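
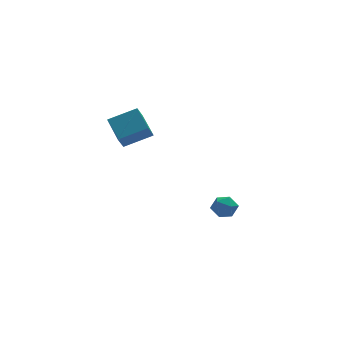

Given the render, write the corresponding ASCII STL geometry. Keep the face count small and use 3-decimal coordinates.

solid 
facet normal 0.433 0.780 -0.452
outer loop
vertex 2.773 -1.984 -4.507
vertex 2.193 -1.543 -4.302
vertex 2.795 -1.614 -3.848
endloop
endfacet
facet normal 0.923 0.322 -0.212
outer loop
vertex 2.773 -1.984 -4.507
vertex 2.795 -1.614 -3.848
vertex 3.036 -2.33 -3.887
endloop
endfacet
facet normal 0.800 -0.312 -0.513
outer loop
vertex 2.773 -1.984 -4.507
vertex 3.036 -2.33 -3.887
vertex 2.583 -2.703 -4.366
endloop
endfacet
facet normal 0.233 -0.246 -0.941
outer loop
vertex 2.773 -1.984 -4.507
vertex 2.583 -2.703 -4.366
vertex 2.062 -2.217 -4.622
endloop
endfacet
facet normal 0.006 0.428 -0.904
outer loop
vertex 2.773 -1.984 -4.507
vertex 2.062 -2.217 -4.622
vertex 2.193 -1.543 -4.302
endloop
endfacet
facet normal 0.832 0.253 0.493
outer loop
vertex 3.036 -2.33 -3.887
vertex 2.795 -1.614 -3.848
vertex 2.618 -2.103 -3.298
endloop
endfacet
facet normal 0.039 0.994 0.103
outer loop
vertex 2.795 -1.614 -3.848
vertex 2.193 -1.543 -4.302
vertex 2.097 -1.617 -3.554
endloop
endfacet
facet normal -0.653 0.425 -0.627
outer loop
vertex 2.193 -1.543 -4.302
vertex 2.062 -2.217 -4.622
vertex 1.644 -1.99 -4.033
endloop
endfacet
facet normal -0.286 -0.668 -0.686
outer loop
vertex 2.062 -2.217 -4.622
vertex 2.583 -2.703 -4.366
vertex 1.885 -2.706 -4.072
endloop
endfacet
facet normal 0.633 -0.774 0.005
outer loop
vertex 2.583 -2.703 -4.366
vertex 3.036 -2.33 -3.887
vertex 2.487 -2.777 -3.618
endloop
endfacet
facet normal -0.233 0.246 0.941
outer loop
vertex 1.907 -2.336 -3.413
vertex 2.618 -2.103 -3.298
vertex 2.097 -1.617 -3.554
endloop
endfacet
facet normal -0.800 0.312 0.513
outer loop
vertex 1.907 -2.336 -3.413
vertex 2.097 -1.617 -3.554
vertex 1.644 -1.99 -4.033
endloop
endfacet
facet normal -0.923 -0.322 0.212
outer loop
vertex 1.907 -2.336 -3.413
vertex 1.644 -1.99 -4.033
vertex 1.885 -2.706 -4.072
endloop
endfacet
facet normal -0.433 -0.780 0.452
outer loop
vertex 1.907 -2.336 -3.413
vertex 1.885 -2.706 -4.072
vertex 2.487 -2.777 -3.618
endloop
endfacet
facet normal -0.006 -0.428 0.904
outer loop
vertex 1.907 -2.336 -3.413
vertex 2.487 -2.777 -3.618
vertex 2.618 -2.103 -3.298
endloop
endfacet
facet normal 0.286 0.668 0.686
outer loop
vertex 2.097 -1.617 -3.554
vertex 2.618 -2.103 -3.298
vertex 2.795 -1.614 -3.848
endloop
endfacet
facet normal -0.633 0.774 -0.005
outer loop
vertex 1.644 -1.99 -4.033
vertex 2.097 -1.617 -3.554
vertex 2.193 -1.543 -4.302
endloop
endfacet
facet normal -0.832 -0.253 -0.493
outer loop
vertex 1.885 -2.706 -4.072
vertex 1.644 -1.99 -4.033
vertex 2.062 -2.217 -4.622
endloop
endfacet
facet normal -0.039 -0.994 -0.103
outer loop
vertex 2.487 -2.777 -3.618
vertex 1.885 -2.706 -4.072
vertex 2.583 -2.703 -4.366
endloop
endfacet
facet normal 0.653 -0.425 0.627
outer loop
vertex 2.618 -2.103 -3.298
vertex 2.487 -2.777 -3.618
vertex 3.036 -2.33 -3.887
endloop
endfacet
facet normal -0.913 0.061 -0.404
outer loop
vertex -3.338 -3.546 2.232
vertex -3.55 -2.12 2.926
vertex -2.99 -3.142 1.507
endloop
endfacet
facet normal 0.132 -0.891 -0.433
outer loop
vertex -1.53 -3.24 2.154
vertex -3.338 -3.546 2.232
vertex -2.99 -3.142 1.507
endloop
endfacet
facet normal -0.913 0.061 -0.404
outer loop
vertex -2.99 -3.142 1.507
vertex -3.55 -2.12 2.926
vertex -3.202 -1.716 2.201
endloop
endfacet
facet normal 0.387 0.449 -0.805
outer loop
vertex -3.202 -1.716 2.201
vertex -1.53 -3.24 2.154
vertex -2.99 -3.142 1.507
endloop
endfacet
facet normal -0.387 -0.449 0.805
outer loop
vertex -3.338 -3.546 2.232
vertex -2.09 -2.218 3.573
vertex -3.55 -2.12 2.926
endloop
endfacet
facet normal 0.132 -0.891 -0.433
outer loop
vertex -1.878 -3.644 2.879
vertex -3.338 -3.546 2.232
vertex -1.53 -3.24 2.154
endloop
endfacet
facet normal -0.387 -0.449 0.805
outer loop
vertex -1.878 -3.644 2.879
vertex -2.09 -2.218 3.573
vertex -3.338 -3.546 2.232
endloop
endfacet
facet normal -0.132 0.891 0.433
outer loop
vertex -3.55 -2.12 2.926
vertex -2.09 -2.218 3.573
vertex -3.202 -1.716 2.201
endloop
endfacet
facet normal 0.387 0.449 -0.805
outer loop
vertex -1.742 -1.814 2.848
vertex -1.53 -3.24 2.154
vertex -3.202 -1.716 2.201
endloop
endfacet
facet normal -0.132 0.891 0.433
outer loop
vertex -3.202 -1.716 2.201
vertex -2.09 -2.218 3.573
vertex -1.742 -1.814 2.848
endloop
endfacet
facet normal 0.913 -0.061 0.404
outer loop
vertex -1.742 -1.814 2.848
vertex -1.878 -3.644 2.879
vertex -1.53 -3.24 2.154
endloop
endfacet
facet normal 0.913 -0.061 0.404
outer loop
vertex -2.09 -2.218 3.573
vertex -1.878 -3.644 2.879
vertex -1.742 -1.814 2.848
endloop
endfacet

endsolid


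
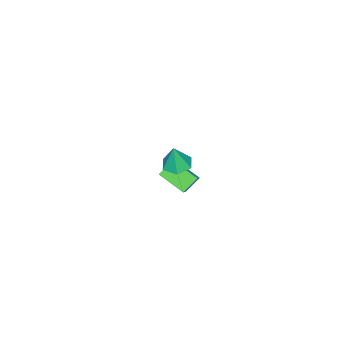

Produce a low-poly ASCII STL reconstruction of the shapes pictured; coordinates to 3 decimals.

solid 
facet normal -0.193 0.027 -0.981
outer loop
vertex 4.513 4.144 2.865
vertex 3.759 3.671 3.0
vertex 3.737 4.57 3.029
endloop
endfacet
facet normal 0.506 0.777 0.375
outer loop
vertex 4.513 4.144 2.865
vertex 3.737 4.57 3.029
vertex 4.061 3.629 4.54
endloop
endfacet
facet normal -0.191 0.027 -0.981
outer loop
vertex 3.737 4.57 3.029
vertex 3.759 3.671 3.0
vertex 2.983 4.097 3.163
endloop
endfacet
facet normal -0.373 0.750 0.547
outer loop
vertex 3.737 4.57 3.029
vertex 2.983 4.097 3.163
vertex 4.061 3.629 4.54
endloop
endfacet
facet normal -0.191 0.027 -0.981
outer loop
vertex 2.983 4.097 3.163
vertex 3.759 3.671 3.0
vertex 3.006 3.197 3.134
endloop
endfacet
facet normal -0.793 -0.040 0.608
outer loop
vertex 2.983 4.097 3.163
vertex 3.006 3.197 3.134
vertex 4.061 3.629 4.54
endloop
endfacet
facet normal -0.191 0.027 -0.981
outer loop
vertex 3.006 3.197 3.134
vertex 3.759 3.671 3.0
vertex 3.782 2.772 2.971
endloop
endfacet
facet normal -0.334 -0.801 0.497
outer loop
vertex 3.006 3.197 3.134
vertex 3.782 2.772 2.971
vertex 4.061 3.629 4.54
endloop
endfacet
facet normal -0.191 0.027 -0.981
outer loop
vertex 3.782 2.772 2.971
vertex 3.759 3.671 3.0
vertex 4.535 3.245 2.837
endloop
endfacet
facet normal 0.544 -0.773 0.326
outer loop
vertex 3.782 2.772 2.971
vertex 4.535 3.245 2.837
vertex 4.061 3.629 4.54
endloop
endfacet
facet normal -0.192 0.026 -0.981
outer loop
vertex 4.535 3.245 2.837
vertex 3.759 3.671 3.0
vertex 4.513 4.144 2.865
endloop
endfacet
facet normal 0.964 0.015 0.265
outer loop
vertex 4.535 3.245 2.837
vertex 4.513 4.144 2.865
vertex 4.061 3.629 4.54
endloop
endfacet
facet normal -0.692 0.319 0.648
outer loop
vertex -1.818 -0.236 -2.81
vertex -1.784 1.509 -3.634
vertex -2.475 -0.494 -3.384
endloop
endfacet
facet normal -0.018 -0.904 0.427
outer loop
vertex -1.576 -0.909 -4.226
vertex -1.818 -0.236 -2.81
vertex -2.475 -0.494 -3.384
endloop
endfacet
facet normal -0.692 0.319 0.648
outer loop
vertex -2.475 -0.494 -3.384
vertex -1.784 1.509 -3.634
vertex -2.441 1.251 -4.208
endloop
endfacet
facet normal -0.722 -0.284 -0.631
outer loop
vertex -2.441 1.251 -4.208
vertex -1.576 -0.909 -4.226
vertex -2.475 -0.494 -3.384
endloop
endfacet
facet normal 0.722 0.284 0.631
outer loop
vertex -1.818 -0.236 -2.81
vertex -0.885 1.094 -4.476
vertex -1.784 1.509 -3.634
endloop
endfacet
facet normal -0.018 -0.904 0.427
outer loop
vertex -0.919 -0.651 -3.652
vertex -1.818 -0.236 -2.81
vertex -1.576 -0.909 -4.226
endloop
endfacet
facet normal 0.722 0.284 0.631
outer loop
vertex -0.919 -0.651 -3.652
vertex -0.885 1.094 -4.476
vertex -1.818 -0.236 -2.81
endloop
endfacet
facet normal 0.018 0.904 -0.427
outer loop
vertex -1.784 1.509 -3.634
vertex -0.885 1.094 -4.476
vertex -2.441 1.251 -4.208
endloop
endfacet
facet normal -0.722 -0.284 -0.631
outer loop
vertex -1.542 0.836 -5.05
vertex -1.576 -0.909 -4.226
vertex -2.441 1.251 -4.208
endloop
endfacet
facet normal 0.018 0.904 -0.427
outer loop
vertex -2.441 1.251 -4.208
vertex -0.885 1.094 -4.476
vertex -1.542 0.836 -5.05
endloop
endfacet
facet normal 0.692 -0.319 -0.648
outer loop
vertex -1.542 0.836 -5.05
vertex -0.919 -0.651 -3.652
vertex -1.576 -0.909 -4.226
endloop
endfacet
facet normal 0.692 -0.319 -0.648
outer loop
vertex -0.885 1.094 -4.476
vertex -0.919 -0.651 -3.652
vertex -1.542 0.836 -5.05
endloop
endfacet

endsolid


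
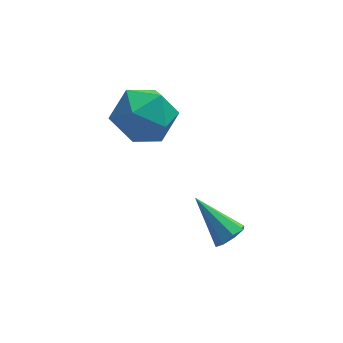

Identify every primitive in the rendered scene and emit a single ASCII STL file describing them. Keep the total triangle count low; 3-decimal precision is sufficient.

solid 
facet normal 0.537 -0.562 -0.629
outer loop
vertex 0.129 -1.448 -2.423
vertex -0.134 -1.888 -2.254
vertex -0.211 -1.524 -2.645
endloop
endfacet
facet normal 0.021 0.936 -0.352
outer loop
vertex 0.129 -1.448 -2.423
vertex -0.211 -1.524 -2.645
vertex -1.006 -0.972 -1.226
endloop
endfacet
facet normal 0.535 -0.563 -0.630
outer loop
vertex -0.211 -1.524 -2.645
vertex -0.134 -1.888 -2.254
vertex -0.506 -1.813 -2.637
endloop
endfacet
facet normal -0.589 0.585 -0.558
outer loop
vertex -0.211 -1.524 -2.645
vertex -0.506 -1.813 -2.637
vertex -1.006 -0.972 -1.226
endloop
endfacet
facet normal 0.535 -0.563 -0.630
outer loop
vertex -0.506 -1.813 -2.637
vertex -0.134 -1.888 -2.254
vertex -0.583 -2.146 -2.405
endloop
endfacet
facet normal -0.944 -0.010 -0.328
outer loop
vertex -0.506 -1.813 -2.637
vertex -0.583 -2.146 -2.405
vertex -1.006 -0.972 -1.226
endloop
endfacet
facet normal 0.535 -0.562 -0.631
outer loop
vertex -0.583 -2.146 -2.405
vertex -0.134 -1.888 -2.254
vertex -0.397 -2.329 -2.084
endloop
endfacet
facet normal -0.840 -0.504 0.200
outer loop
vertex -0.583 -2.146 -2.405
vertex -0.397 -2.329 -2.084
vertex -1.006 -0.972 -1.226
endloop
endfacet
facet normal 0.534 -0.562 -0.631
outer loop
vertex -0.397 -2.329 -2.084
vertex -0.134 -1.888 -2.254
vertex -0.056 -2.253 -1.863
endloop
endfacet
facet normal -0.333 -0.606 0.722
outer loop
vertex -0.397 -2.329 -2.084
vertex -0.056 -2.253 -1.863
vertex -1.006 -0.972 -1.226
endloop
endfacet
facet normal 0.535 -0.562 -0.631
outer loop
vertex -0.056 -2.253 -1.863
vertex -0.134 -1.888 -2.254
vertex 0.239 -1.964 -1.87
endloop
endfacet
facet normal 0.274 -0.257 0.927
outer loop
vertex -0.056 -2.253 -1.863
vertex 0.239 -1.964 -1.87
vertex -1.006 -0.972 -1.226
endloop
endfacet
facet normal 0.535 -0.562 -0.631
outer loop
vertex 0.239 -1.964 -1.87
vertex -0.134 -1.888 -2.254
vertex 0.316 -1.63 -2.102
endloop
endfacet
facet normal 0.631 0.339 0.698
outer loop
vertex 0.239 -1.964 -1.87
vertex 0.316 -1.63 -2.102
vertex -1.006 -0.972 -1.226
endloop
endfacet
facet normal 0.535 -0.562 -0.631
outer loop
vertex 0.316 -1.63 -2.102
vertex -0.134 -1.888 -2.254
vertex 0.129 -1.448 -2.423
endloop
endfacet
facet normal 0.526 0.834 0.167
outer loop
vertex 0.316 -1.63 -2.102
vertex 0.129 -1.448 -2.423
vertex -1.006 -0.972 -1.226
endloop
endfacet
facet normal -0.132 -0.006 0.991
outer loop
vertex -2.685 1.168 2.013
vertex -2.642 0.097 2.012
vertex -1.743 0.669 2.135
endloop
endfacet
facet normal 0.208 0.585 0.784
outer loop
vertex -2.685 1.168 2.013
vertex -1.743 0.669 2.135
vertex -1.814 1.536 1.507
endloop
endfacet
facet normal -0.208 0.926 0.315
outer loop
vertex -2.685 1.168 2.013
vertex -1.814 1.536 1.507
vertex -2.756 1.498 0.995
endloop
endfacet
facet normal -0.805 0.546 0.233
outer loop
vertex -2.685 1.168 2.013
vertex -2.756 1.498 0.995
vertex -3.268 0.609 1.308
endloop
endfacet
facet normal -0.758 -0.031 0.651
outer loop
vertex -2.685 1.168 2.013
vertex -3.268 0.609 1.308
vertex -2.642 0.097 2.012
endloop
endfacet
facet normal 0.806 0.389 0.446
outer loop
vertex -1.814 1.536 1.507
vertex -1.743 0.669 2.135
vertex -1.232 0.691 1.192
endloop
endfacet
facet normal 0.255 -0.569 0.782
outer loop
vertex -1.743 0.669 2.135
vertex -2.642 0.097 2.012
vertex -1.744 -0.198 1.505
endloop
endfacet
facet normal -0.759 -0.609 0.232
outer loop
vertex -2.642 0.097 2.012
vertex -3.268 0.609 1.308
vertex -2.686 -0.236 0.993
endloop
endfacet
facet normal -0.835 0.324 -0.445
outer loop
vertex -3.268 0.609 1.308
vertex -2.756 1.498 0.995
vertex -2.757 0.631 0.365
endloop
endfacet
facet normal 0.132 0.940 -0.313
outer loop
vertex -2.756 1.498 0.995
vertex -1.814 1.536 1.507
vertex -1.858 1.203 0.488
endloop
endfacet
facet normal 0.805 -0.546 -0.233
outer loop
vertex -1.815 0.132 0.487
vertex -1.232 0.691 1.192
vertex -1.744 -0.198 1.505
endloop
endfacet
facet normal 0.208 -0.926 -0.315
outer loop
vertex -1.815 0.132 0.487
vertex -1.744 -0.198 1.505
vertex -2.686 -0.236 0.993
endloop
endfacet
facet normal -0.208 -0.585 -0.784
outer loop
vertex -1.815 0.132 0.487
vertex -2.686 -0.236 0.993
vertex -2.757 0.631 0.365
endloop
endfacet
facet normal 0.132 0.006 -0.991
outer loop
vertex -1.815 0.132 0.487
vertex -2.757 0.631 0.365
vertex -1.858 1.203 0.488
endloop
endfacet
facet normal 0.758 0.031 -0.651
outer loop
vertex -1.815 0.132 0.487
vertex -1.858 1.203 0.488
vertex -1.232 0.691 1.192
endloop
endfacet
facet normal 0.835 -0.324 0.445
outer loop
vertex -1.744 -0.198 1.505
vertex -1.232 0.691 1.192
vertex -1.743 0.669 2.135
endloop
endfacet
facet normal -0.132 -0.940 0.313
outer loop
vertex -2.686 -0.236 0.993
vertex -1.744 -0.198 1.505
vertex -2.642 0.097 2.012
endloop
endfacet
facet normal -0.806 -0.389 -0.446
outer loop
vertex -2.757 0.631 0.365
vertex -2.686 -0.236 0.993
vertex -3.268 0.609 1.308
endloop
endfacet
facet normal -0.255 0.569 -0.782
outer loop
vertex -1.858 1.203 0.488
vertex -2.757 0.631 0.365
vertex -2.756 1.498 0.995
endloop
endfacet
facet normal 0.759 0.609 -0.232
outer loop
vertex -1.232 0.691 1.192
vertex -1.858 1.203 0.488
vertex -1.814 1.536 1.507
endloop
endfacet

endsolid


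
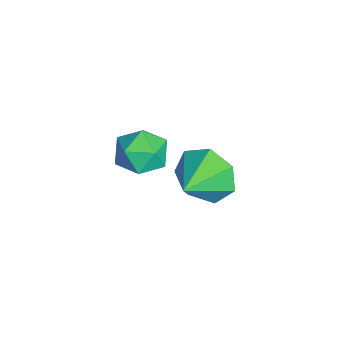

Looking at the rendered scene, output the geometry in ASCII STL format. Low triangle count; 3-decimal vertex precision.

solid 
facet normal -0.794 0.499 -0.347
outer loop
vertex 1.651 -1.352 -4.443
vertex 1.158 -1.588 -3.654
vertex 1.709 -0.817 -3.807
endloop
endfacet
facet normal 0.944 0.206 -0.259
outer loop
vertex 1.651 -1.352 -4.443
vertex 1.709 -0.817 -3.807
vertex 2.182 -2.232 -3.206
endloop
endfacet
facet normal -0.794 0.499 -0.347
outer loop
vertex 1.709 -0.817 -3.807
vertex 1.158 -1.588 -3.654
vertex 1.352 -0.863 -3.056
endloop
endfacet
facet normal 0.800 0.440 0.407
outer loop
vertex 1.709 -0.817 -3.807
vertex 1.352 -0.863 -3.056
vertex 2.182 -2.232 -3.206
endloop
endfacet
facet normal -0.794 0.499 -0.347
outer loop
vertex 1.352 -0.863 -3.056
vertex 1.158 -1.588 -3.654
vertex 0.849 -1.455 -2.755
endloop
endfacet
facet normal 0.387 0.135 0.912
outer loop
vertex 1.352 -0.863 -3.056
vertex 0.849 -1.455 -2.755
vertex 2.182 -2.232 -3.206
endloop
endfacet
facet normal -0.794 0.499 -0.347
outer loop
vertex 0.849 -1.455 -2.755
vertex 1.158 -1.588 -3.654
vertex 0.578 -2.147 -3.131
endloop
endfacet
facet normal 0.015 -0.482 0.876
outer loop
vertex 0.849 -1.455 -2.755
vertex 0.578 -2.147 -3.131
vertex 2.182 -2.232 -3.206
endloop
endfacet
facet normal -0.794 0.499 -0.347
outer loop
vertex 0.578 -2.147 -3.131
vertex 1.158 -1.588 -3.654
vertex 0.744 -2.419 -3.901
endloop
endfacet
facet normal -0.035 -0.945 0.326
outer loop
vertex 0.578 -2.147 -3.131
vertex 0.744 -2.419 -3.901
vertex 2.182 -2.232 -3.206
endloop
endfacet
facet normal -0.794 0.499 -0.347
outer loop
vertex 0.744 -2.419 -3.901
vertex 1.158 -1.588 -3.654
vertex 1.222 -2.065 -4.485
endloop
endfacet
facet normal 0.274 -0.905 -0.324
outer loop
vertex 0.744 -2.419 -3.901
vertex 1.222 -2.065 -4.485
vertex 2.182 -2.232 -3.206
endloop
endfacet
facet normal -0.794 0.498 -0.347
outer loop
vertex 1.222 -2.065 -4.485
vertex 1.158 -1.588 -3.654
vertex 1.651 -1.352 -4.443
endloop
endfacet
facet normal 0.710 -0.393 -0.584
outer loop
vertex 1.222 -2.065 -4.485
vertex 1.651 -1.352 -4.443
vertex 2.182 -2.232 -3.206
endloop
endfacet
facet normal 0.033 0.594 0.804
outer loop
vertex 2.494 -2.673 -0.51
vertex 2.526 -3.316 -0.036
vertex 3.201 -2.986 -0.308
endloop
endfacet
facet normal 0.335 0.911 0.240
outer loop
vertex 2.494 -2.673 -0.51
vertex 3.201 -2.986 -0.308
vertex 3.071 -2.741 -1.058
endloop
endfacet
facet normal -0.153 0.948 -0.279
outer loop
vertex 2.494 -2.673 -0.51
vertex 3.071 -2.741 -1.058
vertex 2.316 -2.919 -1.249
endloop
endfacet
facet normal -0.756 0.653 -0.035
outer loop
vertex 2.494 -2.673 -0.51
vertex 2.316 -2.919 -1.249
vertex 1.979 -3.275 -0.617
endloop
endfacet
facet normal -0.640 0.435 0.633
outer loop
vertex 2.494 -2.673 -0.51
vertex 1.979 -3.275 -0.617
vertex 2.526 -3.316 -0.036
endloop
endfacet
facet normal 0.868 0.497 0.012
outer loop
vertex 3.071 -2.741 -1.058
vertex 3.201 -2.986 -0.308
vertex 3.461 -3.425 -0.923
endloop
endfacet
facet normal 0.381 -0.017 0.924
outer loop
vertex 3.201 -2.986 -0.308
vertex 2.526 -3.316 -0.036
vertex 3.124 -3.781 -0.291
endloop
endfacet
facet normal -0.709 -0.277 0.648
outer loop
vertex 2.526 -3.316 -0.036
vertex 1.979 -3.275 -0.617
vertex 2.369 -3.959 -0.482
endloop
endfacet
facet normal -0.897 0.078 -0.435
outer loop
vertex 1.979 -3.275 -0.617
vertex 2.316 -2.919 -1.249
vertex 2.239 -3.714 -1.232
endloop
endfacet
facet normal 0.079 0.555 -0.828
outer loop
vertex 2.316 -2.919 -1.249
vertex 3.071 -2.741 -1.058
vertex 2.914 -3.384 -1.504
endloop
endfacet
facet normal 0.756 -0.653 0.035
outer loop
vertex 2.946 -4.027 -1.03
vertex 3.461 -3.425 -0.923
vertex 3.124 -3.781 -0.291
endloop
endfacet
facet normal 0.153 -0.948 0.279
outer loop
vertex 2.946 -4.027 -1.03
vertex 3.124 -3.781 -0.291
vertex 2.369 -3.959 -0.482
endloop
endfacet
facet normal -0.335 -0.911 -0.240
outer loop
vertex 2.946 -4.027 -1.03
vertex 2.369 -3.959 -0.482
vertex 2.239 -3.714 -1.232
endloop
endfacet
facet normal -0.033 -0.594 -0.804
outer loop
vertex 2.946 -4.027 -1.03
vertex 2.239 -3.714 -1.232
vertex 2.914 -3.384 -1.504
endloop
endfacet
facet normal 0.640 -0.435 -0.633
outer loop
vertex 2.946 -4.027 -1.03
vertex 2.914 -3.384 -1.504
vertex 3.461 -3.425 -0.923
endloop
endfacet
facet normal 0.897 -0.078 0.435
outer loop
vertex 3.124 -3.781 -0.291
vertex 3.461 -3.425 -0.923
vertex 3.201 -2.986 -0.308
endloop
endfacet
facet normal -0.079 -0.555 0.828
outer loop
vertex 2.369 -3.959 -0.482
vertex 3.124 -3.781 -0.291
vertex 2.526 -3.316 -0.036
endloop
endfacet
facet normal -0.868 -0.497 -0.012
outer loop
vertex 2.239 -3.714 -1.232
vertex 2.369 -3.959 -0.482
vertex 1.979 -3.275 -0.617
endloop
endfacet
facet normal -0.381 0.017 -0.924
outer loop
vertex 2.914 -3.384 -1.504
vertex 2.239 -3.714 -1.232
vertex 2.316 -2.919 -1.249
endloop
endfacet
facet normal 0.709 0.277 -0.648
outer loop
vertex 3.461 -3.425 -0.923
vertex 2.914 -3.384 -1.504
vertex 3.071 -2.741 -1.058
endloop
endfacet

endsolid


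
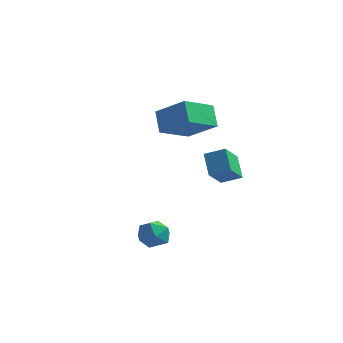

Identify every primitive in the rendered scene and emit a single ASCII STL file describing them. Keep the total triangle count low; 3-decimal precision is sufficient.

solid 
facet normal -0.871 -0.321 -0.373
outer loop
vertex 1.341 2.663 -0.026
vertex 0.564 3.43 1.13
vertex 1.248 4.089 -1.036
endloop
endfacet
facet normal 0.489 -0.483 -0.727
outer loop
vertex 2.336 4.49 -0.57
vertex 1.341 2.663 -0.026
vertex 1.248 4.089 -1.036
endloop
endfacet
facet normal -0.871 -0.321 -0.373
outer loop
vertex 1.248 4.089 -1.036
vertex 0.564 3.43 1.13
vertex 0.47 4.856 0.12
endloop
endfacet
facet normal -0.053 0.815 -0.577
outer loop
vertex 0.47 4.856 0.12
vertex 2.336 4.49 -0.57
vertex 1.248 4.089 -1.036
endloop
endfacet
facet normal 0.053 -0.815 0.577
outer loop
vertex 1.341 2.663 -0.026
vertex 1.652 3.831 1.596
vertex 0.564 3.43 1.13
endloop
endfacet
facet normal 0.489 -0.483 -0.727
outer loop
vertex 2.43 3.064 0.44
vertex 1.341 2.663 -0.026
vertex 2.336 4.49 -0.57
endloop
endfacet
facet normal 0.053 -0.815 0.577
outer loop
vertex 2.43 3.064 0.44
vertex 1.652 3.831 1.596
vertex 1.341 2.663 -0.026
endloop
endfacet
facet normal -0.489 0.482 0.727
outer loop
vertex 0.564 3.43 1.13
vertex 1.652 3.831 1.596
vertex 0.47 4.856 0.12
endloop
endfacet
facet normal -0.053 0.815 -0.577
outer loop
vertex 1.559 5.257 0.586
vertex 2.336 4.49 -0.57
vertex 0.47 4.856 0.12
endloop
endfacet
facet normal -0.489 0.483 0.727
outer loop
vertex 0.47 4.856 0.12
vertex 1.652 3.831 1.596
vertex 1.559 5.257 0.586
endloop
endfacet
facet normal 0.871 0.321 0.372
outer loop
vertex 1.559 5.257 0.586
vertex 2.43 3.064 0.44
vertex 2.336 4.49 -0.57
endloop
endfacet
facet normal 0.871 0.321 0.373
outer loop
vertex 1.652 3.831 1.596
vertex 2.43 3.064 0.44
vertex 1.559 5.257 0.586
endloop
endfacet
facet normal -0.436 0.427 0.792
outer loop
vertex 0.184 2.092 5.254
vertex 0.751 4.05 4.511
vertex -1.693 2.218 4.154
endloop
endfacet
facet normal -0.261 -0.903 0.342
outer loop
vertex -1.031 1.57 2.949
vertex 0.184 2.092 5.254
vertex -1.693 2.218 4.154
endloop
endfacet
facet normal -0.435 0.426 0.793
outer loop
vertex -1.693 2.218 4.154
vertex 0.751 4.05 4.511
vertex -1.127 4.177 3.411
endloop
endfacet
facet normal -0.862 0.058 -0.504
outer loop
vertex -1.127 4.177 3.411
vertex -1.031 1.57 2.949
vertex -1.693 2.218 4.154
endloop
endfacet
facet normal 0.861 -0.058 0.504
outer loop
vertex 0.184 2.092 5.254
vertex 1.413 3.402 3.306
vertex 0.751 4.05 4.511
endloop
endfacet
facet normal -0.261 -0.903 0.342
outer loop
vertex 0.847 1.443 4.049
vertex 0.184 2.092 5.254
vertex -1.031 1.57 2.949
endloop
endfacet
facet normal 0.861 -0.057 0.505
outer loop
vertex 0.847 1.443 4.049
vertex 1.413 3.402 3.306
vertex 0.184 2.092 5.254
endloop
endfacet
facet normal 0.261 0.903 -0.342
outer loop
vertex 0.751 4.05 4.511
vertex 1.413 3.402 3.306
vertex -1.127 4.177 3.411
endloop
endfacet
facet normal -0.861 0.058 -0.505
outer loop
vertex -0.464 3.528 2.206
vertex -1.031 1.57 2.949
vertex -1.127 4.177 3.411
endloop
endfacet
facet normal 0.261 0.903 -0.342
outer loop
vertex -1.127 4.177 3.411
vertex 1.413 3.402 3.306
vertex -0.464 3.528 2.206
endloop
endfacet
facet normal 0.435 -0.427 -0.793
outer loop
vertex -0.464 3.528 2.206
vertex 0.847 1.443 4.049
vertex -1.031 1.57 2.949
endloop
endfacet
facet normal 0.436 -0.427 -0.793
outer loop
vertex 1.413 3.402 3.306
vertex 0.847 1.443 4.049
vertex -0.464 3.528 2.206
endloop
endfacet
facet normal 0.259 0.211 0.942
outer loop
vertex 1.067 -1.854 -1.891
vertex 1.173 -2.819 -1.704
vertex 1.941 -2.293 -2.033
endloop
endfacet
facet normal 0.452 0.738 0.501
outer loop
vertex 1.067 -1.854 -1.891
vertex 1.941 -2.293 -2.033
vertex 1.604 -1.639 -2.693
endloop
endfacet
facet normal -0.134 0.976 0.172
outer loop
vertex 1.067 -1.854 -1.891
vertex 1.604 -1.639 -2.693
vertex 0.626 -1.76 -2.771
endloop
endfacet
facet normal -0.691 0.596 0.410
outer loop
vertex 1.067 -1.854 -1.891
vertex 0.626 -1.76 -2.771
vertex 0.359 -2.49 -2.159
endloop
endfacet
facet normal -0.446 0.123 0.887
outer loop
vertex 1.067 -1.854 -1.891
vertex 0.359 -2.49 -2.159
vertex 1.173 -2.819 -1.704
endloop
endfacet
facet normal 0.886 0.463 0.007
outer loop
vertex 1.604 -1.639 -2.693
vertex 1.941 -2.293 -2.033
vertex 2.041 -2.47 -3.001
endloop
endfacet
facet normal 0.575 -0.389 0.720
outer loop
vertex 1.941 -2.293 -2.033
vertex 1.173 -2.819 -1.704
vertex 1.774 -3.2 -2.389
endloop
endfacet
facet normal -0.567 -0.531 0.630
outer loop
vertex 1.173 -2.819 -1.704
vertex 0.359 -2.49 -2.159
vertex 0.796 -3.321 -2.467
endloop
endfacet
facet normal -0.962 0.233 -0.142
outer loop
vertex 0.359 -2.49 -2.159
vertex 0.626 -1.76 -2.771
vertex 0.459 -2.667 -3.127
endloop
endfacet
facet normal -0.063 0.848 -0.527
outer loop
vertex 0.626 -1.76 -2.771
vertex 1.604 -1.639 -2.693
vertex 1.227 -2.141 -3.456
endloop
endfacet
facet normal 0.691 -0.596 -0.410
outer loop
vertex 1.333 -3.106 -3.269
vertex 2.041 -2.47 -3.001
vertex 1.774 -3.2 -2.389
endloop
endfacet
facet normal 0.134 -0.976 -0.172
outer loop
vertex 1.333 -3.106 -3.269
vertex 1.774 -3.2 -2.389
vertex 0.796 -3.321 -2.467
endloop
endfacet
facet normal -0.452 -0.738 -0.501
outer loop
vertex 1.333 -3.106 -3.269
vertex 0.796 -3.321 -2.467
vertex 0.459 -2.667 -3.127
endloop
endfacet
facet normal -0.259 -0.211 -0.942
outer loop
vertex 1.333 -3.106 -3.269
vertex 0.459 -2.667 -3.127
vertex 1.227 -2.141 -3.456
endloop
endfacet
facet normal 0.446 -0.123 -0.887
outer loop
vertex 1.333 -3.106 -3.269
vertex 1.227 -2.141 -3.456
vertex 2.041 -2.47 -3.001
endloop
endfacet
facet normal 0.962 -0.233 0.142
outer loop
vertex 1.774 -3.2 -2.389
vertex 2.041 -2.47 -3.001
vertex 1.941 -2.293 -2.033
endloop
endfacet
facet normal 0.063 -0.848 0.527
outer loop
vertex 0.796 -3.321 -2.467
vertex 1.774 -3.2 -2.389
vertex 1.173 -2.819 -1.704
endloop
endfacet
facet normal -0.886 -0.463 -0.007
outer loop
vertex 0.459 -2.667 -3.127
vertex 0.796 -3.321 -2.467
vertex 0.359 -2.49 -2.159
endloop
endfacet
facet normal -0.575 0.389 -0.720
outer loop
vertex 1.227 -2.141 -3.456
vertex 0.459 -2.667 -3.127
vertex 0.626 -1.76 -2.771
endloop
endfacet
facet normal 0.567 0.531 -0.630
outer loop
vertex 2.041 -2.47 -3.001
vertex 1.227 -2.141 -3.456
vertex 1.604 -1.639 -2.693
endloop
endfacet

endsolid


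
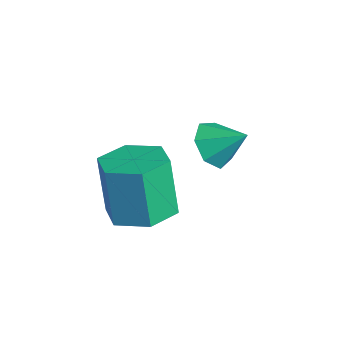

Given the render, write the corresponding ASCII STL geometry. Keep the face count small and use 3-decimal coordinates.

solid 
facet normal -0.577 -0.557 -0.597
outer loop
vertex -3.403 -1.67 -0.102
vertex -3.942 -1.12 -0.094
vertex -3.353 -1.207 -0.582
endloop
endfacet
facet normal 0.994 -0.106 0.002
outer loop
vertex -3.403 -1.67 -0.102
vertex -3.353 -1.207 -0.582
vertex -3.278 -0.48 0.594
endloop
endfacet
facet normal -0.577 -0.556 -0.598
outer loop
vertex -3.353 -1.207 -0.582
vertex -3.942 -1.12 -0.094
vertex -3.746 -0.679 -0.694
endloop
endfacet
facet normal 0.783 0.506 -0.363
outer loop
vertex -3.353 -1.207 -0.582
vertex -3.746 -0.679 -0.694
vertex -3.278 -0.48 0.594
endloop
endfacet
facet normal -0.578 -0.556 -0.597
outer loop
vertex -3.746 -0.679 -0.694
vertex -3.942 -1.12 -0.094
vertex -4.287 -0.482 -0.354
endloop
endfacet
facet normal 0.207 0.953 -0.222
outer loop
vertex -3.746 -0.679 -0.694
vertex -4.287 -0.482 -0.354
vertex -3.278 -0.48 0.594
endloop
endfacet
facet normal -0.578 -0.556 -0.598
outer loop
vertex -4.287 -0.482 -0.354
vertex -3.942 -1.12 -0.094
vertex -4.568 -0.766 0.182
endloop
endfacet
facet normal -0.301 0.899 0.318
outer loop
vertex -4.287 -0.482 -0.354
vertex -4.568 -0.766 0.182
vertex -3.278 -0.48 0.594
endloop
endfacet
facet normal -0.578 -0.556 -0.598
outer loop
vertex -4.568 -0.766 0.182
vertex -3.942 -1.12 -0.094
vertex -4.378 -1.316 0.51
endloop
endfacet
facet normal -0.357 0.384 0.851
outer loop
vertex -4.568 -0.766 0.182
vertex -4.378 -1.316 0.51
vertex -3.278 -0.48 0.594
endloop
endfacet
facet normal -0.577 -0.557 -0.597
outer loop
vertex -4.378 -1.316 0.51
vertex -3.942 -1.12 -0.094
vertex -3.86 -1.718 0.384
endloop
endfacet
facet normal 0.080 -0.203 0.976
outer loop
vertex -4.378 -1.316 0.51
vertex -3.86 -1.718 0.384
vertex -3.278 -0.48 0.594
endloop
endfacet
facet normal -0.577 -0.557 -0.598
outer loop
vertex -3.86 -1.718 0.384
vertex -3.942 -1.12 -0.094
vertex -3.403 -1.67 -0.102
endloop
endfacet
facet normal 0.681 -0.422 0.599
outer loop
vertex -3.86 -1.718 0.384
vertex -3.403 -1.67 -0.102
vertex -3.278 -0.48 0.594
endloop
endfacet
facet normal 0.261 0.001 -0.965
outer loop
vertex -1.681 -3.998 -0.349
vertex -2.589 -3.808 -0.594
vertex -1.977 -3.088 -0.428
endloop
endfacet
facet normal 0.915 0.319 0.247
outer loop
vertex -1.681 -3.998 -0.349
vertex -1.977 -3.088 -0.428
vertex -2.142 -4.001 1.359
endloop
endfacet
facet normal 0.915 0.319 0.247
outer loop
vertex -2.142 -4.001 1.359
vertex -1.977 -3.088 -0.428
vertex -2.438 -3.091 1.281
endloop
endfacet
facet normal -0.261 -0.002 0.965
outer loop
vertex -2.142 -4.001 1.359
vertex -2.438 -3.091 1.281
vertex -3.051 -3.812 1.114
endloop
endfacet
facet normal 0.261 0.001 -0.965
outer loop
vertex -1.977 -3.088 -0.428
vertex -2.589 -3.808 -0.594
vertex -2.885 -2.899 -0.673
endloop
endfacet
facet normal 0.190 0.980 0.053
outer loop
vertex -1.977 -3.088 -0.428
vertex -2.885 -2.899 -0.673
vertex -2.438 -3.091 1.281
endloop
endfacet
facet normal 0.190 0.980 0.053
outer loop
vertex -2.438 -3.091 1.281
vertex -2.885 -2.899 -0.673
vertex -3.347 -2.902 1.036
endloop
endfacet
facet normal -0.261 -0.002 0.965
outer loop
vertex -2.438 -3.091 1.281
vertex -3.347 -2.902 1.036
vertex -3.051 -3.812 1.114
endloop
endfacet
facet normal 0.260 0.001 -0.965
outer loop
vertex -2.885 -2.899 -0.673
vertex -2.589 -3.808 -0.594
vertex -3.498 -3.619 -0.839
endloop
endfacet
facet normal -0.724 0.661 -0.195
outer loop
vertex -2.885 -2.899 -0.673
vertex -3.498 -3.619 -0.839
vertex -3.347 -2.902 1.036
endloop
endfacet
facet normal -0.725 0.661 -0.194
outer loop
vertex -3.347 -2.902 1.036
vertex -3.498 -3.619 -0.839
vertex -3.959 -3.622 0.869
endloop
endfacet
facet normal -0.261 -0.002 0.965
outer loop
vertex -3.347 -2.902 1.036
vertex -3.959 -3.622 0.869
vertex -3.051 -3.812 1.114
endloop
endfacet
facet normal 0.261 0.002 -0.965
outer loop
vertex -3.498 -3.619 -0.839
vertex -2.589 -3.808 -0.594
vertex -3.202 -4.529 -0.761
endloop
endfacet
facet normal -0.915 -0.319 -0.248
outer loop
vertex -3.498 -3.619 -0.839
vertex -3.202 -4.529 -0.761
vertex -3.959 -3.622 0.869
endloop
endfacet
facet normal -0.915 -0.319 -0.247
outer loop
vertex -3.959 -3.622 0.869
vertex -3.202 -4.529 -0.761
vertex -3.663 -4.532 0.948
endloop
endfacet
facet normal -0.261 -0.001 0.965
outer loop
vertex -3.959 -3.622 0.869
vertex -3.663 -4.532 0.948
vertex -3.051 -3.812 1.114
endloop
endfacet
facet normal 0.261 0.002 -0.965
outer loop
vertex -3.202 -4.529 -0.761
vertex -2.589 -3.808 -0.594
vertex -2.293 -4.718 -0.516
endloop
endfacet
facet normal -0.190 -0.980 -0.053
outer loop
vertex -3.202 -4.529 -0.761
vertex -2.293 -4.718 -0.516
vertex -3.663 -4.532 0.948
endloop
endfacet
facet normal -0.190 -0.980 -0.053
outer loop
vertex -3.663 -4.532 0.948
vertex -2.293 -4.718 -0.516
vertex -2.755 -4.721 1.193
endloop
endfacet
facet normal -0.261 -0.001 0.965
outer loop
vertex -3.663 -4.532 0.948
vertex -2.755 -4.721 1.193
vertex -3.051 -3.812 1.114
endloop
endfacet
facet normal 0.261 0.002 -0.965
outer loop
vertex -2.293 -4.718 -0.516
vertex -2.589 -3.808 -0.594
vertex -1.681 -3.998 -0.349
endloop
endfacet
facet normal 0.725 -0.661 0.195
outer loop
vertex -2.293 -4.718 -0.516
vertex -1.681 -3.998 -0.349
vertex -2.755 -4.721 1.193
endloop
endfacet
facet normal 0.724 -0.661 0.194
outer loop
vertex -2.755 -4.721 1.193
vertex -1.681 -3.998 -0.349
vertex -2.142 -4.001 1.359
endloop
endfacet
facet normal -0.260 -0.001 0.965
outer loop
vertex -2.755 -4.721 1.193
vertex -2.142 -4.001 1.359
vertex -3.051 -3.812 1.114
endloop
endfacet

endsolid


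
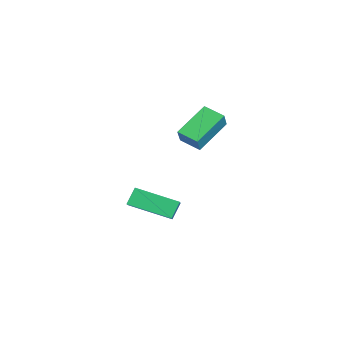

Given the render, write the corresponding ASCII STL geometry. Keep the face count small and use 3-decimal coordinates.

solid 
facet normal -0.847 0.079 -0.526
outer loop
vertex 0.321 -0.144 -1.19
vertex 0.908 1.797 -1.843
vertex 0.767 -0.54 -1.967
endloop
endfacet
facet normal -0.275 -0.911 0.306
outer loop
vertex 2.232 -0.677 -1.057
vertex 0.321 -0.144 -1.19
vertex 0.767 -0.54 -1.967
endloop
endfacet
facet normal -0.847 0.079 -0.526
outer loop
vertex 0.767 -0.54 -1.967
vertex 0.908 1.797 -1.843
vertex 1.354 1.4 -2.62
endloop
endfacet
facet normal 0.455 -0.405 -0.793
outer loop
vertex 1.354 1.4 -2.62
vertex 2.232 -0.677 -1.057
vertex 0.767 -0.54 -1.967
endloop
endfacet
facet normal -0.455 0.404 0.793
outer loop
vertex 0.321 -0.144 -1.19
vertex 2.373 1.66 -0.933
vertex 0.908 1.797 -1.843
endloop
endfacet
facet normal -0.275 -0.911 0.307
outer loop
vertex 1.786 -0.28 -0.28
vertex 0.321 -0.144 -1.19
vertex 2.232 -0.677 -1.057
endloop
endfacet
facet normal -0.455 0.405 0.793
outer loop
vertex 1.786 -0.28 -0.28
vertex 2.373 1.66 -0.933
vertex 0.321 -0.144 -1.19
endloop
endfacet
facet normal 0.276 0.911 -0.307
outer loop
vertex 0.908 1.797 -1.843
vertex 2.373 1.66 -0.933
vertex 1.354 1.4 -2.62
endloop
endfacet
facet normal 0.455 -0.405 -0.793
outer loop
vertex 2.819 1.264 -1.71
vertex 2.232 -0.677 -1.057
vertex 1.354 1.4 -2.62
endloop
endfacet
facet normal 0.275 0.911 -0.307
outer loop
vertex 1.354 1.4 -2.62
vertex 2.373 1.66 -0.933
vertex 2.819 1.264 -1.71
endloop
endfacet
facet normal 0.847 -0.079 0.526
outer loop
vertex 2.819 1.264 -1.71
vertex 1.786 -0.28 -0.28
vertex 2.232 -0.677 -1.057
endloop
endfacet
facet normal 0.847 -0.079 0.526
outer loop
vertex 2.373 1.66 -0.933
vertex 1.786 -0.28 -0.28
vertex 2.819 1.264 -1.71
endloop
endfacet
facet normal -0.558 0.646 0.521
outer loop
vertex 1.846 2.762 4.741
vertex 2.504 3.566 4.448
vertex 1.299 2.922 3.956
endloop
endfacet
facet normal -0.609 -0.745 0.273
outer loop
vertex 2.376 1.674 2.952
vertex 1.846 2.762 4.741
vertex 1.299 2.922 3.956
endloop
endfacet
facet normal -0.558 0.647 0.519
outer loop
vertex 1.299 2.922 3.956
vertex 2.504 3.566 4.448
vertex 1.958 3.726 3.662
endloop
endfacet
facet normal -0.563 0.165 -0.810
outer loop
vertex 1.958 3.726 3.662
vertex 2.376 1.674 2.952
vertex 1.299 2.922 3.956
endloop
endfacet
facet normal 0.563 -0.166 0.810
outer loop
vertex 1.846 2.762 4.741
vertex 3.581 2.318 3.444
vertex 2.504 3.566 4.448
endloop
endfacet
facet normal -0.610 -0.744 0.272
outer loop
vertex 2.922 1.514 3.738
vertex 1.846 2.762 4.741
vertex 2.376 1.674 2.952
endloop
endfacet
facet normal 0.563 -0.165 0.810
outer loop
vertex 2.922 1.514 3.738
vertex 3.581 2.318 3.444
vertex 1.846 2.762 4.741
endloop
endfacet
facet normal 0.610 0.745 -0.272
outer loop
vertex 2.504 3.566 4.448
vertex 3.581 2.318 3.444
vertex 1.958 3.726 3.662
endloop
endfacet
facet normal -0.563 0.166 -0.810
outer loop
vertex 3.034 2.478 2.659
vertex 2.376 1.674 2.952
vertex 1.958 3.726 3.662
endloop
endfacet
facet normal 0.609 0.745 -0.273
outer loop
vertex 1.958 3.726 3.662
vertex 3.581 2.318 3.444
vertex 3.034 2.478 2.659
endloop
endfacet
facet normal 0.559 -0.647 -0.520
outer loop
vertex 3.034 2.478 2.659
vertex 2.922 1.514 3.738
vertex 2.376 1.674 2.952
endloop
endfacet
facet normal 0.557 -0.647 -0.520
outer loop
vertex 3.581 2.318 3.444
vertex 2.922 1.514 3.738
vertex 3.034 2.478 2.659
endloop
endfacet

endsolid


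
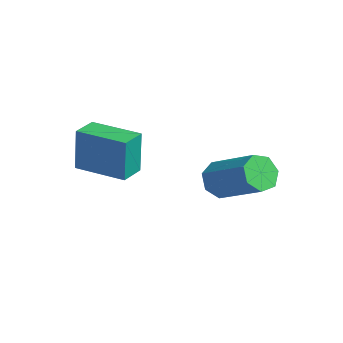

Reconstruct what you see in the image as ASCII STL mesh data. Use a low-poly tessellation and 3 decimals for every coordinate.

solid 
facet normal -0.826 -0.563 0.024
outer loop
vertex -1.121 -4.373 0.848
vertex -1.684 -3.547 0.827
vertex -1.135 -4.427 -0.881
endloop
endfacet
facet normal 0.563 -0.826 0.021
outer loop
vertex 0.444 -3.353 -0.927
vertex -1.121 -4.373 0.848
vertex -1.135 -4.427 -0.881
endloop
endfacet
facet normal -0.827 -0.562 0.024
outer loop
vertex -1.135 -4.427 -0.881
vertex -1.684 -3.547 0.827
vertex -1.698 -3.6 -0.902
endloop
endfacet
facet normal -0.008 -0.031 -0.999
outer loop
vertex -1.698 -3.6 -0.902
vertex 0.444 -3.353 -0.927
vertex -1.135 -4.427 -0.881
endloop
endfacet
facet normal 0.008 0.031 0.999
outer loop
vertex -1.121 -4.373 0.848
vertex -0.105 -2.473 0.781
vertex -1.684 -3.547 0.827
endloop
endfacet
facet normal 0.562 -0.827 0.021
outer loop
vertex 0.458 -3.3 0.802
vertex -1.121 -4.373 0.848
vertex 0.444 -3.353 -0.927
endloop
endfacet
facet normal 0.008 0.031 0.999
outer loop
vertex 0.458 -3.3 0.802
vertex -0.105 -2.473 0.781
vertex -1.121 -4.373 0.848
endloop
endfacet
facet normal -0.563 0.826 -0.021
outer loop
vertex -1.684 -3.547 0.827
vertex -0.105 -2.473 0.781
vertex -1.698 -3.6 -0.902
endloop
endfacet
facet normal -0.008 -0.031 -0.999
outer loop
vertex -0.119 -2.527 -0.948
vertex 0.444 -3.353 -0.927
vertex -1.698 -3.6 -0.902
endloop
endfacet
facet normal -0.562 0.827 -0.021
outer loop
vertex -1.698 -3.6 -0.902
vertex -0.105 -2.473 0.781
vertex -0.119 -2.527 -0.948
endloop
endfacet
facet normal 0.826 0.563 -0.024
outer loop
vertex -0.119 -2.527 -0.948
vertex 0.458 -3.3 0.802
vertex 0.444 -3.353 -0.927
endloop
endfacet
facet normal 0.827 0.562 -0.024
outer loop
vertex -0.105 -2.473 0.781
vertex 0.458 -3.3 0.802
vertex -0.119 -2.527 -0.948
endloop
endfacet
facet normal -0.809 -0.310 -0.499
outer loop
vertex 1.73 -0.536 -1.832
vertex 1.283 -0.31 -1.247
vertex 1.508 0.093 -1.863
endloop
endfacet
facet normal 0.485 0.129 -0.865
outer loop
vertex 1.73 -0.536 -1.832
vertex 1.508 0.093 -1.863
vertex 3.405 0.104 -0.798
endloop
endfacet
facet normal 0.485 0.128 -0.865
outer loop
vertex 3.405 0.104 -0.798
vertex 1.508 0.093 -1.863
vertex 3.183 0.734 -0.829
endloop
endfacet
facet normal 0.809 0.310 0.500
outer loop
vertex 3.405 0.104 -0.798
vertex 3.183 0.734 -0.829
vertex 2.957 0.33 -0.213
endloop
endfacet
facet normal -0.810 -0.310 -0.498
outer loop
vertex 1.508 0.093 -1.863
vertex 1.283 -0.31 -1.247
vertex 1.117 0.419 -1.43
endloop
endfacet
facet normal 0.043 0.816 -0.576
outer loop
vertex 1.508 0.093 -1.863
vertex 1.117 0.419 -1.43
vertex 3.183 0.734 -0.829
endloop
endfacet
facet normal 0.043 0.816 -0.576
outer loop
vertex 3.183 0.734 -0.829
vertex 1.117 0.419 -1.43
vertex 2.792 1.06 -0.396
endloop
endfacet
facet normal 0.810 0.308 0.499
outer loop
vertex 3.183 0.734 -0.829
vertex 2.792 1.06 -0.396
vertex 2.957 0.33 -0.213
endloop
endfacet
facet normal -0.809 -0.310 -0.500
outer loop
vertex 1.117 0.419 -1.43
vertex 1.283 -0.31 -1.247
vertex 0.85 0.196 -0.86
endloop
endfacet
facet normal -0.431 0.890 0.146
outer loop
vertex 1.117 0.419 -1.43
vertex 0.85 0.196 -0.86
vertex 2.792 1.06 -0.396
endloop
endfacet
facet normal -0.431 0.890 0.148
outer loop
vertex 2.792 1.06 -0.396
vertex 0.85 0.196 -0.86
vertex 2.525 0.836 0.174
endloop
endfacet
facet normal 0.809 0.308 0.500
outer loop
vertex 2.792 1.06 -0.396
vertex 2.525 0.836 0.174
vertex 2.957 0.33 -0.213
endloop
endfacet
facet normal -0.809 -0.310 -0.500
outer loop
vertex 0.85 0.196 -0.86
vertex 1.283 -0.31 -1.247
vertex 0.909 -0.409 -0.581
endloop
endfacet
facet normal -0.581 0.293 0.759
outer loop
vertex 0.85 0.196 -0.86
vertex 0.909 -0.409 -0.581
vertex 2.525 0.836 0.174
endloop
endfacet
facet normal -0.581 0.294 0.759
outer loop
vertex 2.525 0.836 0.174
vertex 0.909 -0.409 -0.581
vertex 2.584 0.232 0.453
endloop
endfacet
facet normal 0.809 0.310 0.499
outer loop
vertex 2.525 0.836 0.174
vertex 2.584 0.232 0.453
vertex 2.957 0.33 -0.213
endloop
endfacet
facet normal -0.809 -0.309 -0.500
outer loop
vertex 0.909 -0.409 -0.581
vertex 1.283 -0.31 -1.247
vertex 1.249 -0.939 -0.804
endloop
endfacet
facet normal -0.293 -0.524 0.800
outer loop
vertex 0.909 -0.409 -0.581
vertex 1.249 -0.939 -0.804
vertex 2.584 0.232 0.453
endloop
endfacet
facet normal -0.293 -0.524 0.800
outer loop
vertex 2.584 0.232 0.453
vertex 1.249 -0.939 -0.804
vertex 2.924 -0.298 0.23
endloop
endfacet
facet normal 0.810 0.309 0.499
outer loop
vertex 2.584 0.232 0.453
vertex 2.924 -0.298 0.23
vertex 2.957 0.33 -0.213
endloop
endfacet
facet normal -0.809 -0.309 -0.501
outer loop
vertex 1.249 -0.939 -0.804
vertex 1.283 -0.31 -1.247
vertex 1.615 -0.996 -1.36
endloop
endfacet
facet normal 0.215 -0.947 0.239
outer loop
vertex 1.249 -0.939 -0.804
vertex 1.615 -0.996 -1.36
vertex 2.924 -0.298 0.23
endloop
endfacet
facet normal 0.215 -0.947 0.238
outer loop
vertex 2.924 -0.298 0.23
vertex 1.615 -0.996 -1.36
vertex 3.289 -0.355 -0.326
endloop
endfacet
facet normal 0.809 0.310 0.499
outer loop
vertex 2.924 -0.298 0.23
vertex 3.289 -0.355 -0.326
vertex 2.957 0.33 -0.213
endloop
endfacet
facet normal -0.809 -0.310 -0.499
outer loop
vertex 1.615 -0.996 -1.36
vertex 1.283 -0.31 -1.247
vertex 1.73 -0.536 -1.832
endloop
endfacet
facet normal 0.562 -0.657 -0.503
outer loop
vertex 1.615 -0.996 -1.36
vertex 1.73 -0.536 -1.832
vertex 3.289 -0.355 -0.326
endloop
endfacet
facet normal 0.561 -0.658 -0.502
outer loop
vertex 3.289 -0.355 -0.326
vertex 1.73 -0.536 -1.832
vertex 3.405 0.104 -0.798
endloop
endfacet
facet normal 0.809 0.310 0.500
outer loop
vertex 3.289 -0.355 -0.326
vertex 3.405 0.104 -0.798
vertex 2.957 0.33 -0.213
endloop
endfacet

endsolid


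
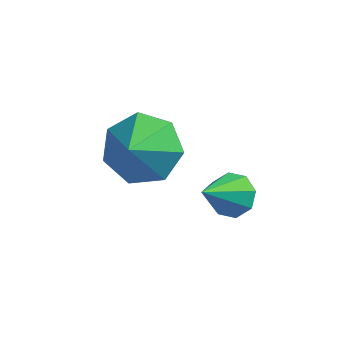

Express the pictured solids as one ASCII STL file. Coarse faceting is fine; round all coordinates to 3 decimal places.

solid 
facet normal 0.254 0.668 -0.699
outer loop
vertex 3.164 -2.396 -3.905
vertex 2.674 -2.173 -3.87
vertex 3.148 -2.095 -3.623
endloop
endfacet
facet normal 0.821 -0.366 0.437
outer loop
vertex 3.164 -2.396 -3.905
vertex 3.148 -2.095 -3.623
vertex 2.326 -3.087 -2.91
endloop
endfacet
facet normal 0.255 0.667 -0.700
outer loop
vertex 3.148 -2.095 -3.623
vertex 2.674 -2.173 -3.87
vertex 2.854 -1.839 -3.486
endloop
endfacet
facet normal 0.529 0.161 0.833
outer loop
vertex 3.148 -2.095 -3.623
vertex 2.854 -1.839 -3.486
vertex 2.326 -3.087 -2.91
endloop
endfacet
facet normal 0.255 0.667 -0.700
outer loop
vertex 2.854 -1.839 -3.486
vertex 2.674 -2.173 -3.87
vertex 2.455 -1.778 -3.573
endloop
endfacet
facet normal -0.122 0.458 0.881
outer loop
vertex 2.854 -1.839 -3.486
vertex 2.455 -1.778 -3.573
vertex 2.326 -3.087 -2.91
endloop
endfacet
facet normal 0.253 0.667 -0.701
outer loop
vertex 2.455 -1.778 -3.573
vertex 2.674 -2.173 -3.87
vertex 2.183 -1.949 -3.834
endloop
endfacet
facet normal -0.754 0.355 0.553
outer loop
vertex 2.455 -1.778 -3.573
vertex 2.183 -1.949 -3.834
vertex 2.326 -3.087 -2.91
endloop
endfacet
facet normal 0.253 0.668 -0.700
outer loop
vertex 2.183 -1.949 -3.834
vertex 2.674 -2.173 -3.87
vertex 2.2 -2.251 -4.116
endloop
endfacet
facet normal -0.995 -0.093 0.040
outer loop
vertex 2.183 -1.949 -3.834
vertex 2.2 -2.251 -4.116
vertex 2.326 -3.087 -2.91
endloop
endfacet
facet normal 0.253 0.668 -0.700
outer loop
vertex 2.2 -2.251 -4.116
vertex 2.674 -2.173 -3.87
vertex 2.493 -2.507 -4.254
endloop
endfacet
facet normal -0.704 -0.616 -0.353
outer loop
vertex 2.2 -2.251 -4.116
vertex 2.493 -2.507 -4.254
vertex 2.326 -3.087 -2.91
endloop
endfacet
facet normal 0.254 0.667 -0.700
outer loop
vertex 2.493 -2.507 -4.254
vertex 2.674 -2.173 -3.87
vertex 2.893 -2.567 -4.166
endloop
endfacet
facet normal -0.049 -0.915 -0.401
outer loop
vertex 2.493 -2.507 -4.254
vertex 2.893 -2.567 -4.166
vertex 2.326 -3.087 -2.91
endloop
endfacet
facet normal 0.254 0.667 -0.700
outer loop
vertex 2.893 -2.567 -4.166
vertex 2.674 -2.173 -3.87
vertex 3.164 -2.396 -3.905
endloop
endfacet
facet normal 0.582 -0.810 -0.073
outer loop
vertex 2.893 -2.567 -4.166
vertex 3.164 -2.396 -3.905
vertex 2.326 -3.087 -2.91
endloop
endfacet
facet normal -0.049 0.704 -0.708
outer loop
vertex 1.238 -2.213 -3.842
vertex 0.597 -1.808 -3.395
vertex 1.466 -1.688 -3.336
endloop
endfacet
facet normal 0.846 -0.512 0.150
outer loop
vertex 1.238 -2.213 -3.842
vertex 1.466 -1.688 -3.336
vertex 0.663 -2.752 -2.445
endloop
endfacet
facet normal -0.049 0.704 -0.708
outer loop
vertex 1.466 -1.688 -3.336
vertex 0.597 -1.808 -3.395
vertex 1.04 -1.254 -2.875
endloop
endfacet
facet normal 0.738 0.008 0.675
outer loop
vertex 1.466 -1.688 -3.336
vertex 1.04 -1.254 -2.875
vertex 0.663 -2.752 -2.445
endloop
endfacet
facet normal -0.049 0.704 -0.708
outer loop
vertex 1.04 -1.254 -2.875
vertex 0.597 -1.808 -3.395
vertex 0.28 -1.237 -2.805
endloop
endfacet
facet normal 0.094 0.253 0.963
outer loop
vertex 1.04 -1.254 -2.875
vertex 0.28 -1.237 -2.805
vertex 0.663 -2.752 -2.445
endloop
endfacet
facet normal -0.051 0.704 -0.708
outer loop
vertex 0.28 -1.237 -2.805
vertex 0.597 -1.808 -3.395
vertex -0.242 -1.651 -3.179
endloop
endfacet
facet normal -0.602 0.038 0.798
outer loop
vertex 0.28 -1.237 -2.805
vertex -0.242 -1.651 -3.179
vertex 0.663 -2.752 -2.445
endloop
endfacet
facet normal -0.051 0.704 -0.709
outer loop
vertex -0.242 -1.651 -3.179
vertex 0.597 -1.808 -3.395
vertex -0.132 -2.183 -3.715
endloop
endfacet
facet normal -0.825 -0.476 0.303
outer loop
vertex -0.242 -1.651 -3.179
vertex -0.132 -2.183 -3.715
vertex 0.663 -2.752 -2.445
endloop
endfacet
facet normal -0.051 0.703 -0.709
outer loop
vertex -0.132 -2.183 -3.715
vertex 0.597 -1.808 -3.395
vertex 0.526 -2.433 -4.01
endloop
endfacet
facet normal -0.408 -0.901 -0.148
outer loop
vertex -0.132 -2.183 -3.715
vertex 0.526 -2.433 -4.01
vertex 0.663 -2.752 -2.445
endloop
endfacet
facet normal -0.050 0.703 -0.709
outer loop
vertex 0.526 -2.433 -4.01
vertex 0.597 -1.808 -3.395
vertex 1.238 -2.213 -3.842
endloop
endfacet
facet normal 0.334 -0.917 -0.216
outer loop
vertex 0.526 -2.433 -4.01
vertex 1.238 -2.213 -3.842
vertex 0.663 -2.752 -2.445
endloop
endfacet

endsolid


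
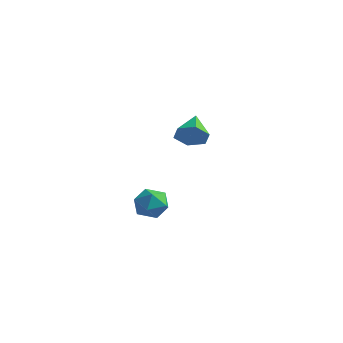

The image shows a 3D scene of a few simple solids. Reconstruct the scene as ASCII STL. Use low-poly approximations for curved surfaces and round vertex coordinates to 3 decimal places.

solid 
facet normal -0.292 0.711 0.640
outer loop
vertex 1.045 -1.967 -0.87
vertex 1.025 -2.597 -0.179
vertex 1.81 -2.119 -0.352
endloop
endfacet
facet normal 0.113 0.986 0.122
outer loop
vertex 1.045 -1.967 -0.87
vertex 1.81 -2.119 -0.352
vertex 1.886 -2.013 -1.279
endloop
endfacet
facet normal -0.198 0.841 -0.503
outer loop
vertex 1.045 -1.967 -0.87
vertex 1.886 -2.013 -1.279
vertex 1.148 -2.426 -1.679
endloop
endfacet
facet normal -0.797 0.476 -0.372
outer loop
vertex 1.045 -1.967 -0.87
vertex 1.148 -2.426 -1.679
vertex 0.615 -2.788 -0.999
endloop
endfacet
facet normal -0.855 0.395 0.336
outer loop
vertex 1.045 -1.967 -0.87
vertex 0.615 -2.788 -0.999
vertex 1.025 -2.597 -0.179
endloop
endfacet
facet normal 0.744 0.654 0.136
outer loop
vertex 1.886 -2.013 -1.279
vertex 1.81 -2.119 -0.352
vertex 2.385 -2.672 -0.841
endloop
endfacet
facet normal 0.088 0.207 0.974
outer loop
vertex 1.81 -2.119 -0.352
vertex 1.025 -2.597 -0.179
vertex 1.852 -3.034 -0.161
endloop
endfacet
facet normal -0.822 -0.303 0.482
outer loop
vertex 1.025 -2.597 -0.179
vertex 0.615 -2.788 -0.999
vertex 1.114 -3.447 -0.561
endloop
endfacet
facet normal -0.729 -0.172 -0.663
outer loop
vertex 0.615 -2.788 -0.999
vertex 1.148 -2.426 -1.679
vertex 1.19 -3.341 -1.488
endloop
endfacet
facet normal 0.240 0.419 -0.876
outer loop
vertex 1.148 -2.426 -1.679
vertex 1.886 -2.013 -1.279
vertex 1.975 -2.863 -1.661
endloop
endfacet
facet normal 0.797 -0.476 0.372
outer loop
vertex 1.955 -3.493 -0.97
vertex 2.385 -2.672 -0.841
vertex 1.852 -3.034 -0.161
endloop
endfacet
facet normal 0.198 -0.841 0.503
outer loop
vertex 1.955 -3.493 -0.97
vertex 1.852 -3.034 -0.161
vertex 1.114 -3.447 -0.561
endloop
endfacet
facet normal -0.113 -0.986 -0.122
outer loop
vertex 1.955 -3.493 -0.97
vertex 1.114 -3.447 -0.561
vertex 1.19 -3.341 -1.488
endloop
endfacet
facet normal 0.292 -0.711 -0.640
outer loop
vertex 1.955 -3.493 -0.97
vertex 1.19 -3.341 -1.488
vertex 1.975 -2.863 -1.661
endloop
endfacet
facet normal 0.855 -0.395 -0.336
outer loop
vertex 1.955 -3.493 -0.97
vertex 1.975 -2.863 -1.661
vertex 2.385 -2.672 -0.841
endloop
endfacet
facet normal 0.729 0.172 0.663
outer loop
vertex 1.852 -3.034 -0.161
vertex 2.385 -2.672 -0.841
vertex 1.81 -2.119 -0.352
endloop
endfacet
facet normal -0.240 -0.419 0.876
outer loop
vertex 1.114 -3.447 -0.561
vertex 1.852 -3.034 -0.161
vertex 1.025 -2.597 -0.179
endloop
endfacet
facet normal -0.744 -0.654 -0.136
outer loop
vertex 1.19 -3.341 -1.488
vertex 1.114 -3.447 -0.561
vertex 0.615 -2.788 -0.999
endloop
endfacet
facet normal -0.088 -0.207 -0.974
outer loop
vertex 1.975 -2.863 -1.661
vertex 1.19 -3.341 -1.488
vertex 1.148 -2.426 -1.679
endloop
endfacet
facet normal 0.822 0.303 -0.482
outer loop
vertex 2.385 -2.672 -0.841
vertex 1.975 -2.863 -1.661
vertex 1.886 -2.013 -1.279
endloop
endfacet
facet normal 0.482 -0.732 -0.481
outer loop
vertex -0.767 2.863 1.851
vertex -1.216 3.076 1.077
vertex -0.412 3.48 1.268
endloop
endfacet
facet normal 0.518 0.411 0.750
outer loop
vertex -0.767 2.863 1.851
vertex -0.412 3.48 1.268
vertex -2.064 4.364 1.923
endloop
endfacet
facet normal 0.482 -0.732 -0.481
outer loop
vertex -0.412 3.48 1.268
vertex -1.216 3.076 1.077
vertex -0.861 3.693 0.494
endloop
endfacet
facet normal 0.464 0.886 -0.025
outer loop
vertex -0.412 3.48 1.268
vertex -0.861 3.693 0.494
vertex -2.064 4.364 1.923
endloop
endfacet
facet normal 0.483 -0.732 -0.481
outer loop
vertex -0.861 3.693 0.494
vertex -1.216 3.076 1.077
vertex -1.665 3.289 0.302
endloop
endfacet
facet normal -0.252 0.777 -0.577
outer loop
vertex -0.861 3.693 0.494
vertex -1.665 3.289 0.302
vertex -2.064 4.364 1.923
endloop
endfacet
facet normal 0.483 -0.732 -0.481
outer loop
vertex -1.665 3.289 0.302
vertex -1.216 3.076 1.077
vertex -2.02 2.672 0.885
endloop
endfacet
facet normal -0.915 0.193 -0.353
outer loop
vertex -1.665 3.289 0.302
vertex -2.02 2.672 0.885
vertex -2.064 4.364 1.923
endloop
endfacet
facet normal 0.483 -0.732 -0.481
outer loop
vertex -2.02 2.672 0.885
vertex -1.216 3.076 1.077
vertex -1.571 2.459 1.659
endloop
endfacet
facet normal -0.862 -0.282 0.422
outer loop
vertex -2.02 2.672 0.885
vertex -1.571 2.459 1.659
vertex -2.064 4.364 1.923
endloop
endfacet
facet normal 0.483 -0.732 -0.481
outer loop
vertex -1.571 2.459 1.659
vertex -1.216 3.076 1.077
vertex -0.767 2.863 1.851
endloop
endfacet
facet normal -0.146 -0.173 0.974
outer loop
vertex -1.571 2.459 1.659
vertex -0.767 2.863 1.851
vertex -2.064 4.364 1.923
endloop
endfacet

endsolid


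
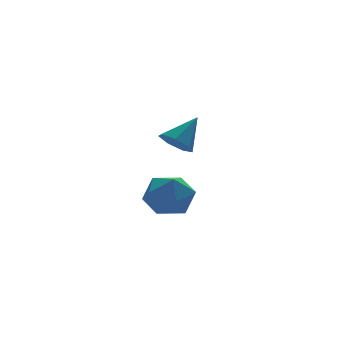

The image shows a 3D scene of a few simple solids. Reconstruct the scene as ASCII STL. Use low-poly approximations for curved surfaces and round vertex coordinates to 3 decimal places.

solid 
facet normal -0.684 -0.199 -0.702
outer loop
vertex 1.482 0.968 -0.944
vertex 1.046 1.237 -0.595
vertex 1.411 1.495 -1.024
endloop
endfacet
facet normal 0.935 0.073 -0.347
outer loop
vertex 1.482 0.968 -0.944
vertex 1.411 1.495 -1.024
vertex 1.894 1.483 0.275
endloop
endfacet
facet normal -0.685 -0.198 -0.701
outer loop
vertex 1.411 1.495 -1.024
vertex 1.046 1.237 -0.595
vertex 1.066 1.828 -0.781
endloop
endfacet
facet normal 0.596 0.774 -0.214
outer loop
vertex 1.411 1.495 -1.024
vertex 1.066 1.828 -0.781
vertex 1.894 1.483 0.275
endloop
endfacet
facet normal -0.684 -0.198 -0.702
outer loop
vertex 1.066 1.828 -0.781
vertex 1.046 1.237 -0.595
vertex 0.705 1.716 -0.398
endloop
endfacet
facet normal 0.019 0.955 0.297
outer loop
vertex 1.066 1.828 -0.781
vertex 0.705 1.716 -0.398
vertex 1.894 1.483 0.275
endloop
endfacet
facet normal -0.684 -0.198 -0.702
outer loop
vertex 0.705 1.716 -0.398
vertex 1.046 1.237 -0.595
vertex 0.601 1.243 -0.163
endloop
endfacet
facet normal -0.360 0.477 0.802
outer loop
vertex 0.705 1.716 -0.398
vertex 0.601 1.243 -0.163
vertex 1.894 1.483 0.275
endloop
endfacet
facet normal -0.684 -0.197 -0.702
outer loop
vertex 0.601 1.243 -0.163
vertex 1.046 1.237 -0.595
vertex 0.832 0.766 -0.254
endloop
endfacet
facet normal -0.256 -0.299 0.919
outer loop
vertex 0.601 1.243 -0.163
vertex 0.832 0.766 -0.254
vertex 1.894 1.483 0.275
endloop
endfacet
facet normal -0.684 -0.198 -0.702
outer loop
vertex 0.832 0.766 -0.254
vertex 1.046 1.237 -0.595
vertex 1.224 0.643 -0.601
endloop
endfacet
facet normal 0.251 -0.787 0.563
outer loop
vertex 0.832 0.766 -0.254
vertex 1.224 0.643 -0.601
vertex 1.894 1.483 0.275
endloop
endfacet
facet normal -0.684 -0.198 -0.702
outer loop
vertex 1.224 0.643 -0.601
vertex 1.046 1.237 -0.595
vertex 1.482 0.968 -0.944
endloop
endfacet
facet normal 0.782 -0.623 -0.001
outer loop
vertex 1.224 0.643 -0.601
vertex 1.482 0.968 -0.944
vertex 1.894 1.483 0.275
endloop
endfacet
facet normal -0.415 0.894 0.171
outer loop
vertex -0.63 -1.454 -1.333
vertex -1.374 -1.776 -1.456
vertex -1.049 -1.769 -0.703
endloop
endfacet
facet normal 0.191 0.821 0.538
outer loop
vertex -0.63 -1.454 -1.333
vertex -1.049 -1.769 -0.703
vertex -0.245 -1.911 -0.772
endloop
endfacet
facet normal 0.717 0.693 0.073
outer loop
vertex -0.63 -1.454 -1.333
vertex -0.245 -1.911 -0.772
vertex -0.072 -2.006 -1.569
endloop
endfacet
facet normal 0.434 0.688 -0.582
outer loop
vertex -0.63 -1.454 -1.333
vertex -0.072 -2.006 -1.569
vertex -0.77 -1.923 -1.991
endloop
endfacet
facet normal -0.265 0.811 -0.522
outer loop
vertex -0.63 -1.454 -1.333
vertex -0.77 -1.923 -1.991
vertex -1.374 -1.776 -1.456
endloop
endfacet
facet normal 0.126 0.248 0.960
outer loop
vertex -0.245 -1.911 -0.772
vertex -1.049 -1.769 -0.703
vertex -0.75 -2.517 -0.549
endloop
endfacet
facet normal -0.856 0.366 0.366
outer loop
vertex -1.049 -1.769 -0.703
vertex -1.374 -1.776 -1.456
vertex -1.448 -2.434 -0.971
endloop
endfacet
facet normal -0.613 0.232 -0.755
outer loop
vertex -1.374 -1.776 -1.456
vertex -0.77 -1.923 -1.991
vertex -1.275 -2.529 -1.768
endloop
endfacet
facet normal 0.520 0.032 -0.854
outer loop
vertex -0.77 -1.923 -1.991
vertex -0.072 -2.006 -1.569
vertex -0.471 -2.671 -1.837
endloop
endfacet
facet normal 0.977 0.043 0.207
outer loop
vertex -0.072 -2.006 -1.569
vertex -0.245 -1.911 -0.772
vertex -0.146 -2.664 -1.084
endloop
endfacet
facet normal -0.434 -0.688 0.582
outer loop
vertex -0.89 -2.986 -1.207
vertex -0.75 -2.517 -0.549
vertex -1.448 -2.434 -0.971
endloop
endfacet
facet normal -0.717 -0.693 -0.073
outer loop
vertex -0.89 -2.986 -1.207
vertex -1.448 -2.434 -0.971
vertex -1.275 -2.529 -1.768
endloop
endfacet
facet normal -0.191 -0.821 -0.538
outer loop
vertex -0.89 -2.986 -1.207
vertex -1.275 -2.529 -1.768
vertex -0.471 -2.671 -1.837
endloop
endfacet
facet normal 0.415 -0.894 -0.171
outer loop
vertex -0.89 -2.986 -1.207
vertex -0.471 -2.671 -1.837
vertex -0.146 -2.664 -1.084
endloop
endfacet
facet normal 0.265 -0.811 0.522
outer loop
vertex -0.89 -2.986 -1.207
vertex -0.146 -2.664 -1.084
vertex -0.75 -2.517 -0.549
endloop
endfacet
facet normal -0.520 -0.032 0.854
outer loop
vertex -1.448 -2.434 -0.971
vertex -0.75 -2.517 -0.549
vertex -1.049 -1.769 -0.703
endloop
endfacet
facet normal -0.977 -0.043 -0.207
outer loop
vertex -1.275 -2.529 -1.768
vertex -1.448 -2.434 -0.971
vertex -1.374 -1.776 -1.456
endloop
endfacet
facet normal -0.126 -0.248 -0.960
outer loop
vertex -0.471 -2.671 -1.837
vertex -1.275 -2.529 -1.768
vertex -0.77 -1.923 -1.991
endloop
endfacet
facet normal 0.856 -0.366 -0.366
outer loop
vertex -0.146 -2.664 -1.084
vertex -0.471 -2.671 -1.837
vertex -0.072 -2.006 -1.569
endloop
endfacet
facet normal 0.613 -0.232 0.755
outer loop
vertex -0.75 -2.517 -0.549
vertex -0.146 -2.664 -1.084
vertex -0.245 -1.911 -0.772
endloop
endfacet

endsolid


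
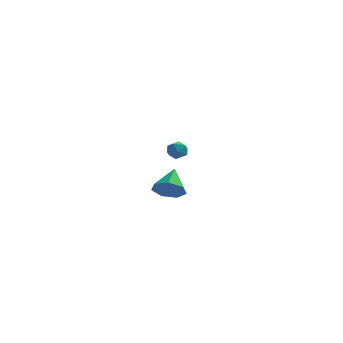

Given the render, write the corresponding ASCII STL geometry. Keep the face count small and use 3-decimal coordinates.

solid 
facet normal 0.004 -0.804 -0.594
outer loop
vertex -1.611 -4.378 -3.491
vertex -2.566 -4.577 -3.228
vertex -2.229 -4.01 -3.993
endloop
endfacet
facet normal 0.632 0.738 -0.237
outer loop
vertex -1.611 -4.378 -3.491
vertex -2.229 -4.01 -3.993
vertex -2.574 -3.123 -2.152
endloop
endfacet
facet normal 0.004 -0.804 -0.594
outer loop
vertex -2.229 -4.01 -3.993
vertex -2.566 -4.577 -3.228
vertex -3.1 -4.069 -3.919
endloop
endfacet
facet normal -0.098 0.889 -0.447
outer loop
vertex -2.229 -4.01 -3.993
vertex -3.1 -4.069 -3.919
vertex -2.574 -3.123 -2.152
endloop
endfacet
facet normal 0.005 -0.804 -0.595
outer loop
vertex -3.1 -4.069 -3.919
vertex -2.566 -4.577 -3.228
vertex -3.569 -4.511 -3.325
endloop
endfacet
facet normal -0.757 0.643 -0.119
outer loop
vertex -3.1 -4.069 -3.919
vertex -3.569 -4.511 -3.325
vertex -2.574 -3.123 -2.152
endloop
endfacet
facet normal 0.005 -0.803 -0.595
outer loop
vertex -3.569 -4.511 -3.325
vertex -2.566 -4.577 -3.228
vertex -3.283 -5.003 -2.659
endloop
endfacet
facet normal -0.846 0.184 0.500
outer loop
vertex -3.569 -4.511 -3.325
vertex -3.283 -5.003 -2.659
vertex -2.574 -3.123 -2.152
endloop
endfacet
facet normal 0.005 -0.804 -0.595
outer loop
vertex -3.283 -5.003 -2.659
vertex -2.566 -4.577 -3.228
vertex -2.457 -5.174 -2.421
endloop
endfacet
facet normal -0.301 -0.141 0.943
outer loop
vertex -3.283 -5.003 -2.659
vertex -2.457 -5.174 -2.421
vertex -2.574 -3.123 -2.152
endloop
endfacet
facet normal 0.004 -0.804 -0.595
outer loop
vertex -2.457 -5.174 -2.421
vertex -2.566 -4.577 -3.228
vertex -1.713 -4.896 -2.792
endloop
endfacet
facet normal 0.471 -0.088 0.878
outer loop
vertex -2.457 -5.174 -2.421
vertex -1.713 -4.896 -2.792
vertex -2.574 -3.123 -2.152
endloop
endfacet
facet normal 0.004 -0.804 -0.595
outer loop
vertex -1.713 -4.896 -2.792
vertex -2.566 -4.577 -3.228
vertex -1.611 -4.378 -3.491
endloop
endfacet
facet normal 0.885 0.302 0.353
outer loop
vertex -1.713 -4.896 -2.792
vertex -1.611 -4.378 -3.491
vertex -2.574 -3.123 -2.152
endloop
endfacet
facet normal -0.490 0.188 0.851
outer loop
vertex -4.638 3.909 -3.054
vertex -4.186 3.439 -2.69
vertex -4.006 4.161 -2.746
endloop
endfacet
facet normal -0.505 0.756 0.417
outer loop
vertex -4.638 3.909 -3.054
vertex -4.006 4.161 -2.746
vertex -4.211 4.398 -3.424
endloop
endfacet
facet normal -0.808 0.556 -0.197
outer loop
vertex -4.638 3.909 -3.054
vertex -4.211 4.398 -3.424
vertex -4.519 3.822 -3.786
endloop
endfacet
facet normal -0.980 -0.136 -0.143
outer loop
vertex -4.638 3.909 -3.054
vertex -4.519 3.822 -3.786
vertex -4.503 3.23 -3.332
endloop
endfacet
facet normal -0.783 -0.362 0.505
outer loop
vertex -4.638 3.909 -3.054
vertex -4.503 3.23 -3.332
vertex -4.186 3.439 -2.69
endloop
endfacet
facet normal 0.169 0.945 0.279
outer loop
vertex -4.211 4.398 -3.424
vertex -4.006 4.161 -2.746
vertex -3.497 4.23 -3.288
endloop
endfacet
facet normal 0.192 0.028 0.981
outer loop
vertex -4.006 4.161 -2.746
vertex -4.186 3.439 -2.69
vertex -3.481 3.638 -2.834
endloop
endfacet
facet normal -0.283 -0.862 0.420
outer loop
vertex -4.186 3.439 -2.69
vertex -4.503 3.23 -3.332
vertex -3.789 3.062 -3.196
endloop
endfacet
facet normal -0.600 -0.497 -0.627
outer loop
vertex -4.503 3.23 -3.332
vertex -4.519 3.822 -3.786
vertex -3.994 3.299 -3.874
endloop
endfacet
facet normal -0.321 0.621 -0.715
outer loop
vertex -4.519 3.822 -3.786
vertex -4.211 4.398 -3.424
vertex -3.814 4.021 -3.93
endloop
endfacet
facet normal 0.980 0.136 0.143
outer loop
vertex -3.362 3.551 -3.566
vertex -3.497 4.23 -3.288
vertex -3.481 3.638 -2.834
endloop
endfacet
facet normal 0.808 -0.556 0.197
outer loop
vertex -3.362 3.551 -3.566
vertex -3.481 3.638 -2.834
vertex -3.789 3.062 -3.196
endloop
endfacet
facet normal 0.505 -0.756 -0.417
outer loop
vertex -3.362 3.551 -3.566
vertex -3.789 3.062 -3.196
vertex -3.994 3.299 -3.874
endloop
endfacet
facet normal 0.490 -0.188 -0.851
outer loop
vertex -3.362 3.551 -3.566
vertex -3.994 3.299 -3.874
vertex -3.814 4.021 -3.93
endloop
endfacet
facet normal 0.783 0.362 -0.505
outer loop
vertex -3.362 3.551 -3.566
vertex -3.814 4.021 -3.93
vertex -3.497 4.23 -3.288
endloop
endfacet
facet normal 0.600 0.497 0.627
outer loop
vertex -3.481 3.638 -2.834
vertex -3.497 4.23 -3.288
vertex -4.006 4.161 -2.746
endloop
endfacet
facet normal 0.321 -0.621 0.715
outer loop
vertex -3.789 3.062 -3.196
vertex -3.481 3.638 -2.834
vertex -4.186 3.439 -2.69
endloop
endfacet
facet normal -0.169 -0.945 -0.279
outer loop
vertex -3.994 3.299 -3.874
vertex -3.789 3.062 -3.196
vertex -4.503 3.23 -3.332
endloop
endfacet
facet normal -0.192 -0.028 -0.981
outer loop
vertex -3.814 4.021 -3.93
vertex -3.994 3.299 -3.874
vertex -4.519 3.822 -3.786
endloop
endfacet
facet normal 0.283 0.862 -0.420
outer loop
vertex -3.497 4.23 -3.288
vertex -3.814 4.021 -3.93
vertex -4.211 4.398 -3.424
endloop
endfacet

endsolid


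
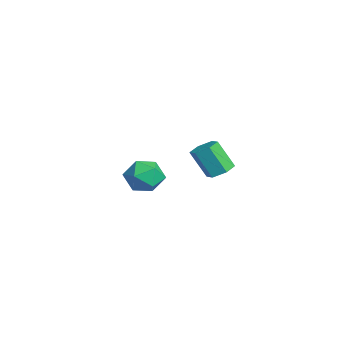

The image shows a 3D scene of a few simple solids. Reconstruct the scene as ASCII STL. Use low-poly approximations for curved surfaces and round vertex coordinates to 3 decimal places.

solid 
facet normal 0.146 0.831 0.537
outer loop
vertex -2.959 1.799 -0.71
vertex -3.633 1.463 -0.007
vertex -2.634 1.228 0.084
endloop
endfacet
facet normal 0.735 0.656 0.171
outer loop
vertex -2.959 1.799 -0.71
vertex -2.634 1.228 0.084
vertex -2.26 1.056 -0.861
endloop
endfacet
facet normal 0.566 0.639 -0.521
outer loop
vertex -2.959 1.799 -0.71
vertex -2.26 1.056 -0.861
vertex -3.028 1.186 -1.536
endloop
endfacet
facet normal -0.126 0.802 -0.584
outer loop
vertex -2.959 1.799 -0.71
vertex -3.028 1.186 -1.536
vertex -3.877 1.438 -1.008
endloop
endfacet
facet normal -0.385 0.920 0.071
outer loop
vertex -2.959 1.799 -0.71
vertex -3.877 1.438 -1.008
vertex -3.633 1.463 -0.007
endloop
endfacet
facet normal 0.930 -0.002 0.368
outer loop
vertex -2.26 1.056 -0.861
vertex -2.634 1.228 0.084
vertex -2.503 0.262 -0.252
endloop
endfacet
facet normal -0.022 0.280 0.960
outer loop
vertex -2.634 1.228 0.084
vertex -3.633 1.463 -0.007
vertex -3.352 0.514 0.276
endloop
endfacet
facet normal -0.881 0.426 0.204
outer loop
vertex -3.633 1.463 -0.007
vertex -3.877 1.438 -1.008
vertex -4.12 0.644 -0.399
endloop
endfacet
facet normal -0.462 0.235 -0.855
outer loop
vertex -3.877 1.438 -1.008
vertex -3.028 1.186 -1.536
vertex -3.746 0.472 -1.344
endloop
endfacet
facet normal 0.657 -0.030 -0.753
outer loop
vertex -3.028 1.186 -1.536
vertex -2.26 1.056 -0.861
vertex -2.747 0.237 -1.253
endloop
endfacet
facet normal 0.126 -0.802 0.584
outer loop
vertex -3.421 -0.099 -0.55
vertex -2.503 0.262 -0.252
vertex -3.352 0.514 0.276
endloop
endfacet
facet normal -0.566 -0.639 0.521
outer loop
vertex -3.421 -0.099 -0.55
vertex -3.352 0.514 0.276
vertex -4.12 0.644 -0.399
endloop
endfacet
facet normal -0.735 -0.656 -0.171
outer loop
vertex -3.421 -0.099 -0.55
vertex -4.12 0.644 -0.399
vertex -3.746 0.472 -1.344
endloop
endfacet
facet normal -0.146 -0.831 -0.537
outer loop
vertex -3.421 -0.099 -0.55
vertex -3.746 0.472 -1.344
vertex -2.747 0.237 -1.253
endloop
endfacet
facet normal 0.385 -0.920 -0.071
outer loop
vertex -3.421 -0.099 -0.55
vertex -2.747 0.237 -1.253
vertex -2.503 0.262 -0.252
endloop
endfacet
facet normal 0.462 -0.235 0.855
outer loop
vertex -3.352 0.514 0.276
vertex -2.503 0.262 -0.252
vertex -2.634 1.228 0.084
endloop
endfacet
facet normal -0.657 0.030 0.753
outer loop
vertex -4.12 0.644 -0.399
vertex -3.352 0.514 0.276
vertex -3.633 1.463 -0.007
endloop
endfacet
facet normal -0.930 0.002 -0.368
outer loop
vertex -3.746 0.472 -1.344
vertex -4.12 0.644 -0.399
vertex -3.877 1.438 -1.008
endloop
endfacet
facet normal 0.022 -0.280 -0.960
outer loop
vertex -2.747 0.237 -1.253
vertex -3.746 0.472 -1.344
vertex -3.028 1.186 -1.536
endloop
endfacet
facet normal 0.881 -0.426 -0.204
outer loop
vertex -2.503 0.262 -0.252
vertex -2.747 0.237 -1.253
vertex -2.26 1.056 -0.861
endloop
endfacet
facet normal 0.253 0.432 -0.866
outer loop
vertex 3.133 3.095 2.418
vertex 2.512 2.996 2.187
vertex 2.661 3.562 2.513
endloop
endfacet
facet normal 0.664 0.573 0.481
outer loop
vertex 3.133 3.095 2.418
vertex 2.661 3.562 2.513
vertex 2.749 2.443 3.725
endloop
endfacet
facet normal 0.665 0.572 0.480
outer loop
vertex 2.749 2.443 3.725
vertex 2.661 3.562 2.513
vertex 2.278 2.91 3.82
endloop
endfacet
facet normal -0.254 -0.432 0.865
outer loop
vertex 2.749 2.443 3.725
vertex 2.278 2.91 3.82
vertex 2.128 2.344 3.493
endloop
endfacet
facet normal 0.255 0.431 -0.865
outer loop
vertex 2.661 3.562 2.513
vertex 2.512 2.996 2.187
vertex 2.041 3.463 2.281
endloop
endfacet
facet normal -0.278 0.890 0.362
outer loop
vertex 2.661 3.562 2.513
vertex 2.041 3.463 2.281
vertex 2.278 2.91 3.82
endloop
endfacet
facet normal -0.277 0.890 0.362
outer loop
vertex 2.278 2.91 3.82
vertex 2.041 3.463 2.281
vertex 1.657 2.811 3.588
endloop
endfacet
facet normal -0.254 -0.432 0.865
outer loop
vertex 2.278 2.91 3.82
vertex 1.657 2.811 3.588
vertex 2.128 2.344 3.493
endloop
endfacet
facet normal 0.255 0.431 -0.866
outer loop
vertex 2.041 3.463 2.281
vertex 2.512 2.996 2.187
vertex 1.891 2.897 1.955
endloop
endfacet
facet normal -0.941 0.317 -0.118
outer loop
vertex 2.041 3.463 2.281
vertex 1.891 2.897 1.955
vertex 1.657 2.811 3.588
endloop
endfacet
facet normal -0.941 0.317 -0.118
outer loop
vertex 1.657 2.811 3.588
vertex 1.891 2.897 1.955
vertex 1.507 2.245 3.262
endloop
endfacet
facet normal -0.253 -0.432 0.866
outer loop
vertex 1.657 2.811 3.588
vertex 1.507 2.245 3.262
vertex 2.128 2.344 3.493
endloop
endfacet
facet normal 0.254 0.432 -0.865
outer loop
vertex 1.891 2.897 1.955
vertex 2.512 2.996 2.187
vertex 2.362 2.43 1.86
endloop
endfacet
facet normal -0.664 -0.572 -0.481
outer loop
vertex 1.891 2.897 1.955
vertex 2.362 2.43 1.86
vertex 1.507 2.245 3.262
endloop
endfacet
facet normal -0.664 -0.573 -0.480
outer loop
vertex 1.507 2.245 3.262
vertex 2.362 2.43 1.86
vertex 1.979 1.778 3.167
endloop
endfacet
facet normal -0.253 -0.432 0.866
outer loop
vertex 1.507 2.245 3.262
vertex 1.979 1.778 3.167
vertex 2.128 2.344 3.493
endloop
endfacet
facet normal 0.254 0.432 -0.865
outer loop
vertex 2.362 2.43 1.86
vertex 2.512 2.996 2.187
vertex 2.983 2.529 2.092
endloop
endfacet
facet normal 0.277 -0.890 -0.363
outer loop
vertex 2.362 2.43 1.86
vertex 2.983 2.529 2.092
vertex 1.979 1.778 3.167
endloop
endfacet
facet normal 0.278 -0.890 -0.362
outer loop
vertex 1.979 1.778 3.167
vertex 2.983 2.529 2.092
vertex 2.599 1.877 3.399
endloop
endfacet
facet normal -0.255 -0.431 0.865
outer loop
vertex 1.979 1.778 3.167
vertex 2.599 1.877 3.399
vertex 2.128 2.344 3.493
endloop
endfacet
facet normal 0.253 0.432 -0.866
outer loop
vertex 2.983 2.529 2.092
vertex 2.512 2.996 2.187
vertex 3.133 3.095 2.418
endloop
endfacet
facet normal 0.941 -0.317 0.118
outer loop
vertex 2.983 2.529 2.092
vertex 3.133 3.095 2.418
vertex 2.599 1.877 3.399
endloop
endfacet
facet normal 0.941 -0.317 0.118
outer loop
vertex 2.599 1.877 3.399
vertex 3.133 3.095 2.418
vertex 2.749 2.443 3.725
endloop
endfacet
facet normal -0.255 -0.431 0.866
outer loop
vertex 2.599 1.877 3.399
vertex 2.749 2.443 3.725
vertex 2.128 2.344 3.493
endloop
endfacet

endsolid
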